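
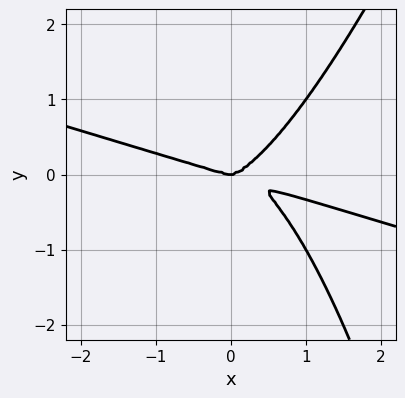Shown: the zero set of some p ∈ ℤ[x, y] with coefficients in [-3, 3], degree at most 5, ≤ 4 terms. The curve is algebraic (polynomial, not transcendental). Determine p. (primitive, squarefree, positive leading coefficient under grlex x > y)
1. Degree: the shape is more complex than any degree-3 curve, so deg p = 4.
2. From the axis intercepts and sections: one x-axis crossing is at x = 0; it meets the y-axis at y = 0 (among the integer gridlines).
3. Assembling these constraints gives the stated polynomial.

x^4 + 3*x^3*y - x^2*y^2 - 3*y^3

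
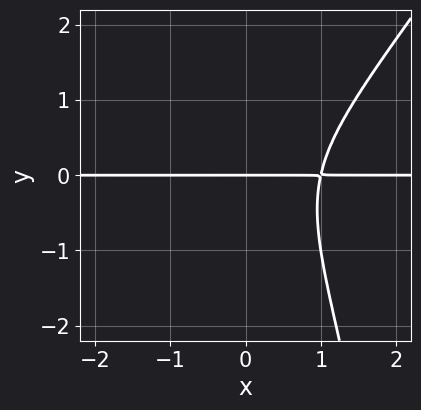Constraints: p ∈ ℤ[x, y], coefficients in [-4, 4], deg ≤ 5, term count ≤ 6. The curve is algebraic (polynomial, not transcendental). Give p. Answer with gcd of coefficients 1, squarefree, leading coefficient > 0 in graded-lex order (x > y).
3*x^3*y - 2*x^2*y^2 - 2*y^3 - 3*y

deg p = 4. A generic line meets the curve in up to 4 points.
From the visible intercepts: it meets the y-axis at y = 0 (among the integer gridlines); the visible x-axis segment lies entirely on the curve.
Matching integer coefficients to the picture gives p.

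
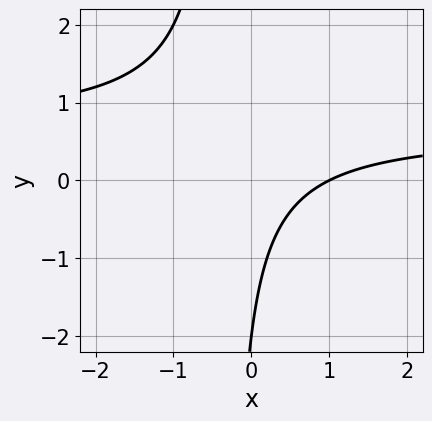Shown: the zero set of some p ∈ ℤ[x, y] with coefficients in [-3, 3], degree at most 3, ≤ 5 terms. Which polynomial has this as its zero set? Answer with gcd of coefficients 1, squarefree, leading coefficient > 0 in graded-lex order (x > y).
3*x*y - 2*x + y + 2

deg p = 2. A generic line meets the curve in up to 2 points.
Observable constraints: one y-axis crossing is at y = -2; one x-axis crossing is at x = 1.
The integer polynomial consistent with all of this is the stated p.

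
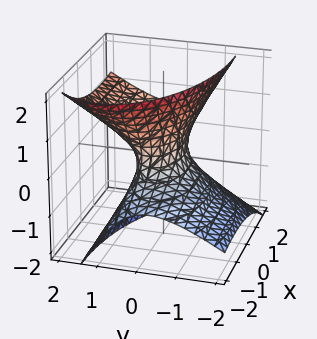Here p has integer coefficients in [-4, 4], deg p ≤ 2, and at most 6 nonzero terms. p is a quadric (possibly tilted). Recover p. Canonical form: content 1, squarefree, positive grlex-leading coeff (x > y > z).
First, degree: the shape is more complex than any degree-1 surface, so deg p = 2.
Next, from the visible intercepts: among the integer gridlines, it crosses the x-axis at x ∈ {-1, 1}; the surface avoids every integer z-axis point in the box.
Finally, solving for integer coefficients yields p as stated.

x^2 - 2*x*z + 3*y^2 - 3*y*z - 2*z^2 - 1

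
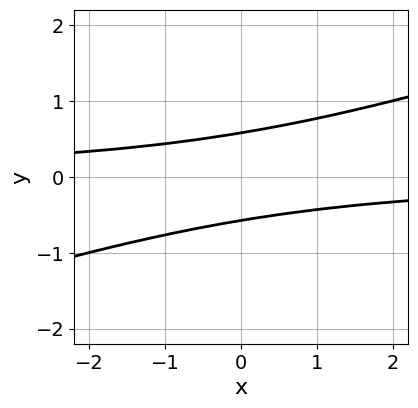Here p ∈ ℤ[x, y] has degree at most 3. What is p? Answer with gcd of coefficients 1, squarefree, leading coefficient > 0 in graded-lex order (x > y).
(a) The degree is 2 — a generic line meets the curve in up to 2 points.
(b) Against the integer gridlines: no x-intercept at any integer in the box.
(c) Assembling these constraints gives the stated polynomial.

x*y - 3*y^2 + 1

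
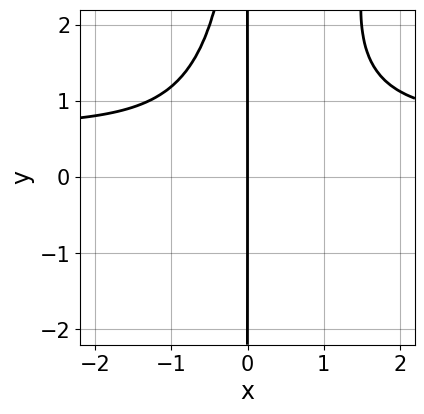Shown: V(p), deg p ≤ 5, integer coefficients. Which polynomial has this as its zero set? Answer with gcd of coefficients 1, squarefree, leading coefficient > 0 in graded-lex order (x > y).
3*x^3*y - x^2*y^2 - 2*x^3 - 3*x

First, the degree is 4 — no degree-3 curve has this shape.
Next, checking where it meets the axes: the visible y-axis segment lies entirely on the curve; it meets the x-axis at x = 0 (among the integer gridlines).
Finally, matching integer coefficients to the picture gives p.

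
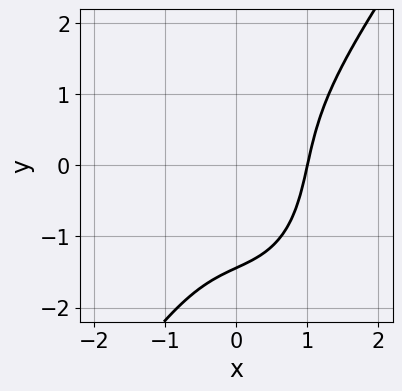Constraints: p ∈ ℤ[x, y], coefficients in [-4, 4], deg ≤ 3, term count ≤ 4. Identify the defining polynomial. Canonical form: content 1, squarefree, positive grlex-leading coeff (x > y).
The degree is 3 — the shape is more complex than any degree-2 curve.
From the axis intercepts and sections: it crosses the x-axis at the gridline x = 1.
Assembling these constraints gives the stated polynomial.

3*x^3 - y^3 - 2*x*y - 3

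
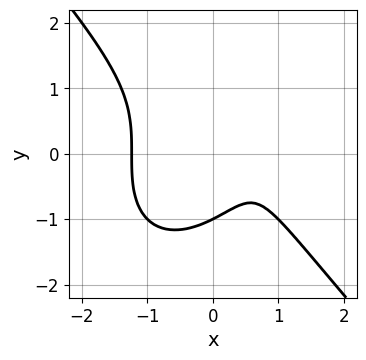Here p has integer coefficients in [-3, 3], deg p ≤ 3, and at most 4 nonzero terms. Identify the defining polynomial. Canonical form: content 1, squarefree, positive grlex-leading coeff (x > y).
3*x^3 + 2*y^3 - 3*x + 2

(a) Degree: the shape is more complex than any degree-2 curve, so deg p = 3.
(b) Against the integer gridlines: one y-axis crossing is at y = -1.
(c) Putting this together gives p.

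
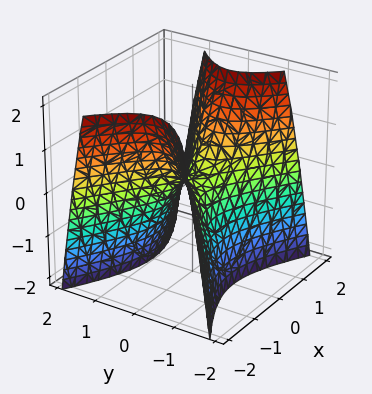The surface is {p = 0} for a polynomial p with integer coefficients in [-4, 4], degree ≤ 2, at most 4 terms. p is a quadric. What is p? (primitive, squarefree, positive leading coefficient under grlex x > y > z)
(a) The degree is 2 — a saddle surface; a quadric.
(b) Symmetries: the y ↦ −y reflection is a symmetry, so y appears only in even powers; it's symmetric under x → −x, forcing even powers of x.
(c) Observable constraints: one y-axis crossing is at y = 0; it meets the x-axis at x = 0 (among the integer gridlines).
(d) Putting this together gives p.

x^2 - 2*y^2 - z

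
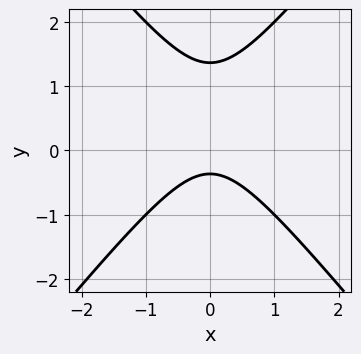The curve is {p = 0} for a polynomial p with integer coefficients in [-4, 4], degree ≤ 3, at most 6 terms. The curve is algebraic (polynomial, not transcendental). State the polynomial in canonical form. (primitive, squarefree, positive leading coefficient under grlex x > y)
3*x^2 - 2*y^2 + 2*y + 1

First, the degree is 2 — the shape is more complex than any degree-1 curve.
Then, symmetries: mirror symmetry x ↦ −x ⇒ only even powers of x.
Next, reading off the gridlines: it misses every integer gridline on the x-axis.
Finally, assembling these constraints gives the stated polynomial.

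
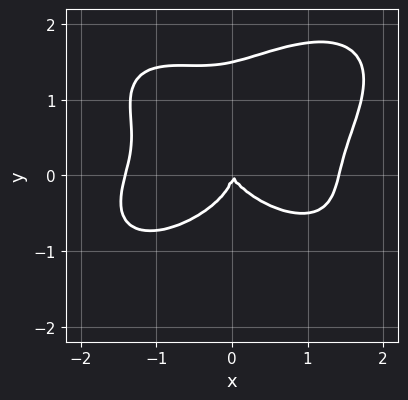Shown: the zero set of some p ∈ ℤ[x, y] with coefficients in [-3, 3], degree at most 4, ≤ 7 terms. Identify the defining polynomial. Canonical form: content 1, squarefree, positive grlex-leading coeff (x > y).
x^4 + 2*y^4 - 3*y^3 - 2*x^2 - x*y

deg p = 4. The shape is more complex than any degree-3 curve.
Against the integer gridlines: it crosses the y-axis at the gridline y = 0; it meets the x-axis at x = 0 (among the integer gridlines).
Solving for integer coefficients yields p as stated.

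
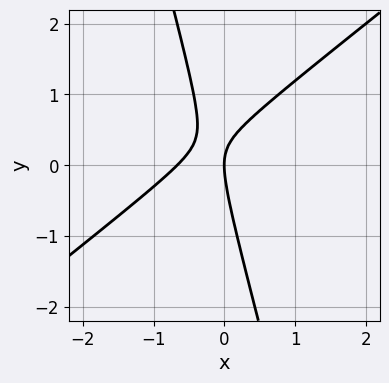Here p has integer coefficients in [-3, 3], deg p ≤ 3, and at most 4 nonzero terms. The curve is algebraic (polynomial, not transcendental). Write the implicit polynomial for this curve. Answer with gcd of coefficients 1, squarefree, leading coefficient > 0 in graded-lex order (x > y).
3*x^2 - 3*x*y - y^2 + 2*x

First, degree: no degree-1 curve has this shape, so deg p = 2.
Then, from the visible intercepts: it meets the x-axis at x = 0 (among the integer gridlines); it meets the y-axis at y = 0 (among the integer gridlines).
Finally, matching integer coefficients to the picture gives p.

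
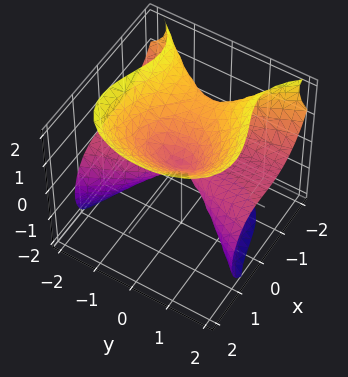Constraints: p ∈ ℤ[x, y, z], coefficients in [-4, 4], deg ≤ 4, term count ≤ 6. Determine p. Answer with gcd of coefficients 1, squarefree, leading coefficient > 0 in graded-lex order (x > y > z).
The degree is 3 — a generic line meets the surface in up to 3 points.
Observable constraints: every point of the y-axis in the box is on the surface; one z-axis crossing is at z = 0; the x-axis gridline crossings are at x ∈ {-1, 0}.
These observations pin down the coefficients.

3*x^3 + 3*y^2*z - 2*z^3 + 3*x^2 - 3*x*z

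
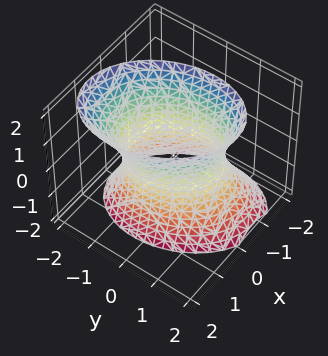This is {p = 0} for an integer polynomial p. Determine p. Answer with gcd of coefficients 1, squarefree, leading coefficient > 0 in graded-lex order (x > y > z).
(a) Degree: a generic line meets the surface in up to 2 points, so deg p = 2.
(b) From the visible intercepts: among the integer gridlines, it crosses the x-axis at x ∈ {-1, 1}; the surface avoids every integer z-axis point in the box.
(c) Together with the visible shape, these determine p as stated.

3*x^2 + x*y - x*z + 2*y^2 - z^2 - 3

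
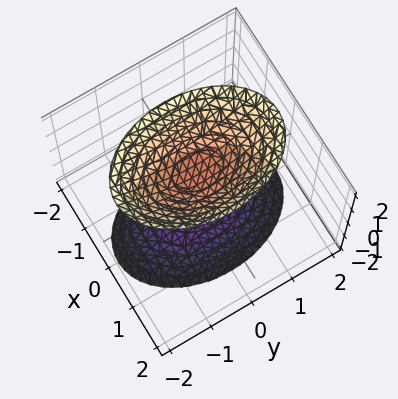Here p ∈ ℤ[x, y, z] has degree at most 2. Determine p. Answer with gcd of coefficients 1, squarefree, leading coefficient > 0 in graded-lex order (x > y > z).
(a) There are 2 components. Treating them together as one polynomial.
(b) deg p = 2. Two separate bowl-shaped sheets opening away from each other; a quadric.
(c) Symmetries: mirror symmetry z ↦ −z ⇒ only even powers of z; mirror symmetry x ↦ −x ⇒ only even powers of x; mirror symmetry y ↦ −y ⇒ only even powers of y.
(d) From the axis intercepts and sections: it misses every integer gridline on the y-axis; the z-axis gridline crossings are at z ∈ {-1, 1}.
(e) Assembling these constraints gives the stated polynomial.

2*x^2 + y^2 - z^2 + 1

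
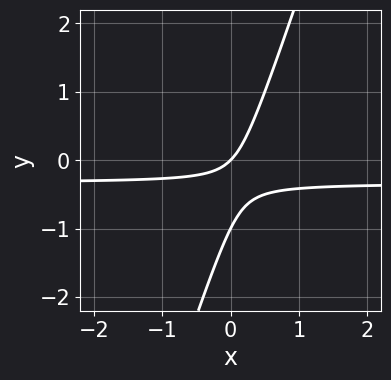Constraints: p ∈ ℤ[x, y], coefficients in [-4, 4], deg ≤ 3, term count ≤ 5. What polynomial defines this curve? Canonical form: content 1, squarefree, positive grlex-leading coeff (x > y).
First, deg p = 2. A generic line meets the curve in up to 2 points.
Next, from the axis intercepts and sections: the y-axis gridline crossings are at y ∈ {-1, 0}; one x-axis crossing is at x = 0.
Finally, the integer polynomial consistent with all of this is the stated p.

3*x*y - y^2 + x - y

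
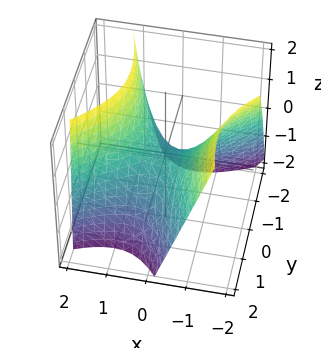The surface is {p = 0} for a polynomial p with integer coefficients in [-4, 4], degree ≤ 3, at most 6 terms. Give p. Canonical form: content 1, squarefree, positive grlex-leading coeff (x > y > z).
First, deg p = 2.
Next, checking where it meets the axes: it crosses the y-axis at the gridline y = 0; one z-axis crossing is at z = 0; one x-axis crossing is at x = 0.
Finally, fitting integer coefficients to these (and the overall shape) gives p.

3*x^2 - 3*x*y + x*z - 2*y^2 - 3*z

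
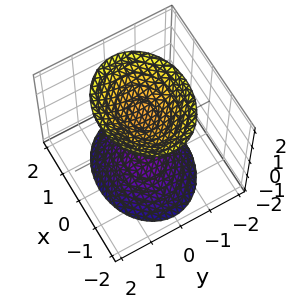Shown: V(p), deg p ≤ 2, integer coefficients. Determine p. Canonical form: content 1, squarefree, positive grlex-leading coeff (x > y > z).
2*x^2 + 3*y^2 - 2*z^2 + 3

1. There are 2 components. Treating them together as one polynomial.
2. deg p = 2. Two sheets facing apart; a quadric.
3. Symmetries: it's symmetric under z → −z, forcing even powers of z; it's symmetric under y → −y, forcing even powers of y; mirror symmetry x ↦ −x ⇒ only even powers of x.
4. Against the integer gridlines: it misses every integer gridline on the x-axis; it misses every integer gridline on the y-axis.
5. Assembling these constraints gives the stated polynomial.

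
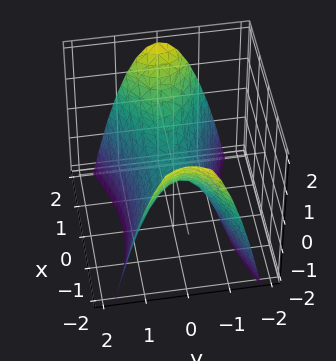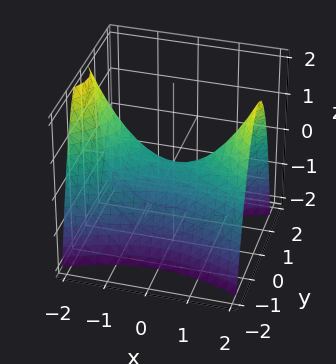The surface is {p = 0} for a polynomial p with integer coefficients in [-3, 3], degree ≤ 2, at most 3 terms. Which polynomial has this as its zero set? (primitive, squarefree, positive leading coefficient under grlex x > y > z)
1. The degree is 2 — a hyperbolic paraboloid; a quadric.
2. Symmetries: mirror symmetry y ↦ −y ⇒ only even powers of y; mirror symmetry x ↦ −x ⇒ only even powers of x.
3. Checking where it meets the axes: it meets the z-axis at z = 0 (among the integer gridlines); it crosses the y-axis at the gridline y = 0; it crosses the x-axis at the gridline x = 0.
4. Together with the visible shape, these determine p as stated.

x^2 - 3*y^2 - 2*z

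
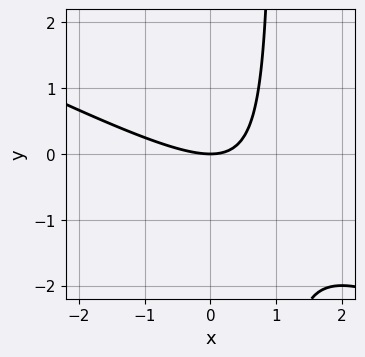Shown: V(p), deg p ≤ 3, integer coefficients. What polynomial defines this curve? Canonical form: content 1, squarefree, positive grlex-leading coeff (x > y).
x^2 + 2*x*y - 2*y

First, degree: a generic line meets the curve in up to 2 points, so deg p = 2.
Next, from the visible intercepts: it crosses the y-axis at the gridline y = 0; it crosses the x-axis at the gridline x = 0.
Finally, fitting integer coefficients to these (and the overall shape) gives p.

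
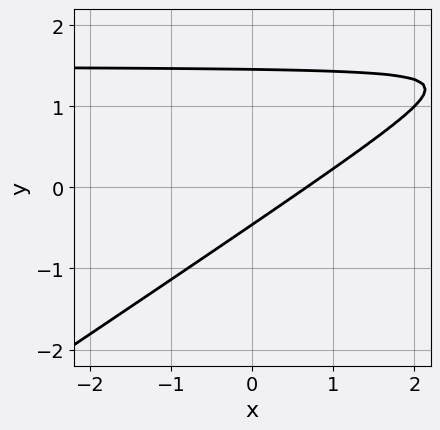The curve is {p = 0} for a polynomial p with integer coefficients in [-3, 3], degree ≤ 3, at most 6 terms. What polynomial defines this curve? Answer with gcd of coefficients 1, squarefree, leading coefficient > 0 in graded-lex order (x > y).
2*x*y - 3*y^2 - 3*x + 3*y + 2

The degree is 2 — a generic line meets the curve in up to 2 points.
Putting this together gives p.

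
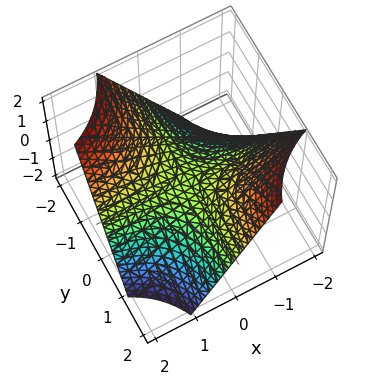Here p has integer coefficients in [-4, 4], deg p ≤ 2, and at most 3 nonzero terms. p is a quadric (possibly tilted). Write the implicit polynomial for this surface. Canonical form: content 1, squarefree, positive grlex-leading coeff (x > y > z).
1. deg p = 2. A generic line meets the surface in up to 2 points.
2. From the visible intercepts: the visible y-axis segment lies entirely on the surface; the visible x-axis segment lies entirely on the surface; it meets the z-axis at z = 0 (among the integer gridlines).
3. These observations pin down the coefficients.

x*y + z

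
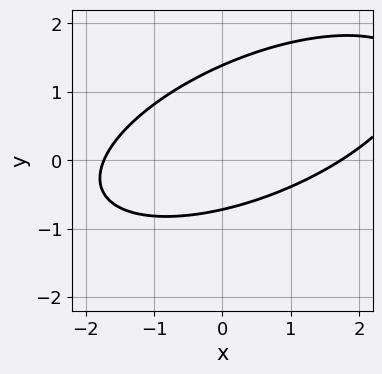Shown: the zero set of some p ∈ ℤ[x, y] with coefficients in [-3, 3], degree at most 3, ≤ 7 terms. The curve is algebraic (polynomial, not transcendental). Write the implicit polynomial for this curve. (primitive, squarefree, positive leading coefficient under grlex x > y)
(a) Degree: the shape is more complex than any degree-1 curve, so deg p = 2.
(b) Putting this together gives p.

x^2 - 2*x*y + 3*y^2 - 2*y - 3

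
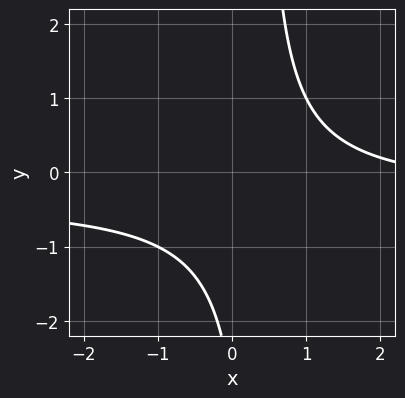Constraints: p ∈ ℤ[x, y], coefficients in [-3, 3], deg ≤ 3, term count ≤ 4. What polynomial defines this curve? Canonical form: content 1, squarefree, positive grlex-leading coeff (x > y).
3*x*y + x - y - 3

deg p = 2. The shape is more complex than any degree-1 curve.
From the axis intercepts and sections: it misses every integer gridline on the y-axis; no x-intercept at any integer in the box.
Assembling these constraints gives the stated polynomial.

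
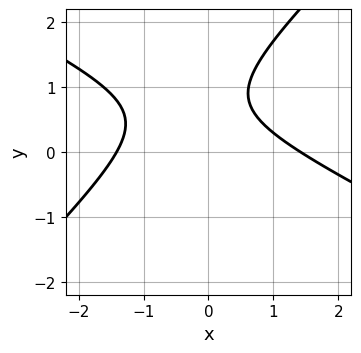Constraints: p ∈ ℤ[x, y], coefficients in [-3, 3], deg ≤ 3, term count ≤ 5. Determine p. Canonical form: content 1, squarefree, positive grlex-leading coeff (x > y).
First, the degree is 2 — no degree-1 curve has this shape.
Then, reading off the gridlines: no y-intercept at any integer in the box.
Finally, together with the visible shape, these determine p as stated.

x^2 + x*y - 2*y^2 + 3*y - 2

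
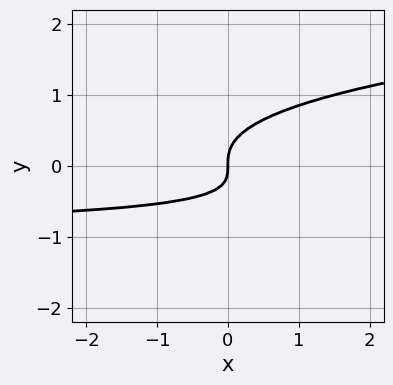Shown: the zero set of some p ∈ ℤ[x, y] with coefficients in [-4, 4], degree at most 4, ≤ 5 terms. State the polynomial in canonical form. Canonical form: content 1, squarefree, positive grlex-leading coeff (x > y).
3*y^3 - x*y - x

Degree: no degree-2 curve has this shape, so deg p = 3.
Checking where it meets the axes: it meets the x-axis at x = 0 (among the integer gridlines); one y-axis crossing is at y = 0.
Solving for integer coefficients yields p as stated.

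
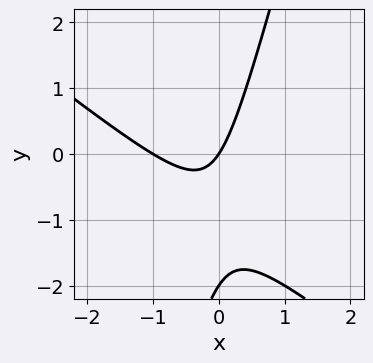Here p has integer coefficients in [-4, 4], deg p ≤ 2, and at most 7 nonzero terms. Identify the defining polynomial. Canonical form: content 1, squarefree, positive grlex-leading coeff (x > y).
deg p = 2. No degree-1 curve has this shape.
From the visible intercepts: the x-axis gridline crossings are at x ∈ {-1, 0}; among the integer gridlines, it crosses the y-axis at y ∈ {-2, 0}.
Solving for integer coefficients yields p as stated.

3*x^2 + 3*x*y - y^2 + 3*x - 2*y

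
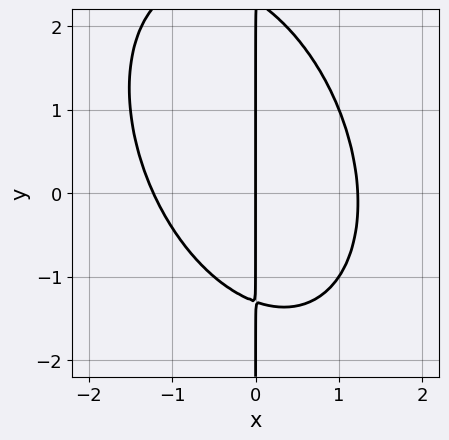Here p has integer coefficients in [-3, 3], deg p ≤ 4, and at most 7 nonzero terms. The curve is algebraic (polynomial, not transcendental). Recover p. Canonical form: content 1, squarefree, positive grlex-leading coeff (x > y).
2*x^3 + x^2*y + x*y^2 - x*y - 3*x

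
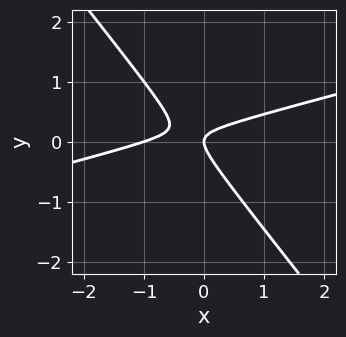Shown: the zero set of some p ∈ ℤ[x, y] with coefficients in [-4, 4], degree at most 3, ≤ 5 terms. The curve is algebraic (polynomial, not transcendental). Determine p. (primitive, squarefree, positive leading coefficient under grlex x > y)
x^2 - 3*x*y - 3*y^2 + x

1. Degree: no degree-1 curve has this shape, so deg p = 2.
2. From the visible intercepts: one y-axis crossing is at y = 0; the x-axis gridline crossings are at x ∈ {-1, 0}.
3. Fitting integer coefficients to these (and the overall shape) gives p.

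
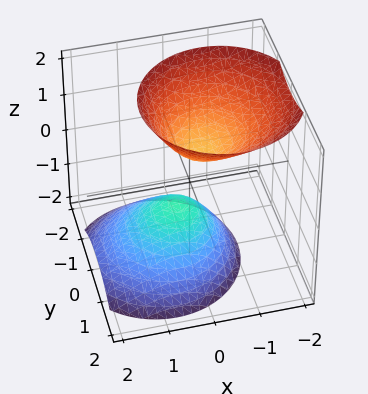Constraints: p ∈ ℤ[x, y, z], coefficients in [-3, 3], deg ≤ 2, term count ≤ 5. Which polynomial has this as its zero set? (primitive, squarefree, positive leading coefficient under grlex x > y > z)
3*x^2 + 2*x*z + 3*y^2 - 2*z^2 + 1

First, the picture has 2 separate pieces.
Next, degree: a generic line meets the surface in up to 2 points, so deg p = 2.
Then, from the visible intercepts: it misses every integer gridline on the x-axis; the surface avoids every integer y-axis point in the box.
Finally, these observations pin down the coefficients.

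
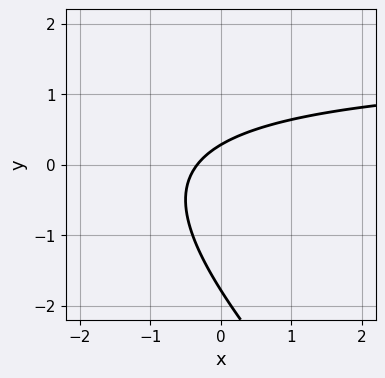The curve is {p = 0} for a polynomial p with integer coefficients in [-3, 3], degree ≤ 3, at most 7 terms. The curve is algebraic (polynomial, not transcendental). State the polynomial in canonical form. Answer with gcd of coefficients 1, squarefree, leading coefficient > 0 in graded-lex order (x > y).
2*x*y + 2*y^2 - 3*x + 3*y - 1

Degree: the shape is more complex than any degree-1 curve, so deg p = 2.
Putting this together gives p.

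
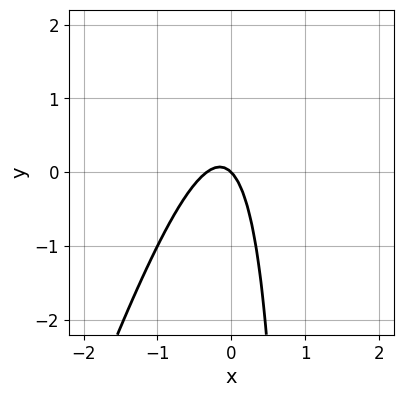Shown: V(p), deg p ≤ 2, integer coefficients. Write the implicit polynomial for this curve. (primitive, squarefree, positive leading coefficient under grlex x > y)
3*x^2 - x*y + x + y

(a) deg p = 2. No degree-1 curve has this shape.
(b) Observable constraints: it meets the y-axis at y = 0 (among the integer gridlines); it meets the x-axis at x = 0 (among the integer gridlines).
(c) Fitting integer coefficients to these (and the overall shape) gives p.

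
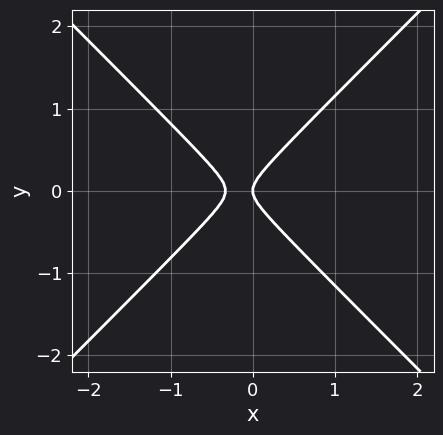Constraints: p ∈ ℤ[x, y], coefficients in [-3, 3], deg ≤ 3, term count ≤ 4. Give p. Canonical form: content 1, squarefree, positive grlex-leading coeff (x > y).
3*x^2 - 3*y^2 + x

(a) The degree is 2 — the shape is more complex than any degree-1 curve.
(b) Symmetries: the y ↦ −y reflection is a symmetry, so y appears only in even powers.
(c) Against the integer gridlines: it meets the y-axis at y = 0 (among the integer gridlines); it crosses the x-axis at the gridline x = 0.
(d) Putting this together gives p.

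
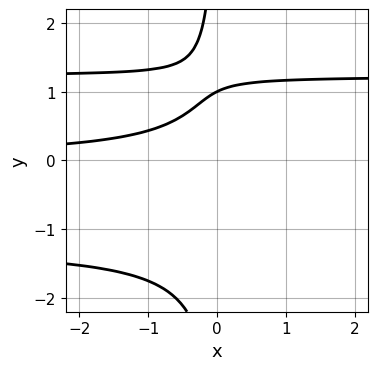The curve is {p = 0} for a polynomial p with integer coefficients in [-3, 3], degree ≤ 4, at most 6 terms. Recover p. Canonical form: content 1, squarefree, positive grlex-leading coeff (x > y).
2*x*y^3 - 3*x*y + 2*y - 2

First, deg p = 4. No degree-3 curve has this shape.
Next, observable constraints: it crosses the y-axis at the gridline y = 1; no x-intercept at any integer in the box.
Finally, the integer polynomial consistent with all of this is the stated p.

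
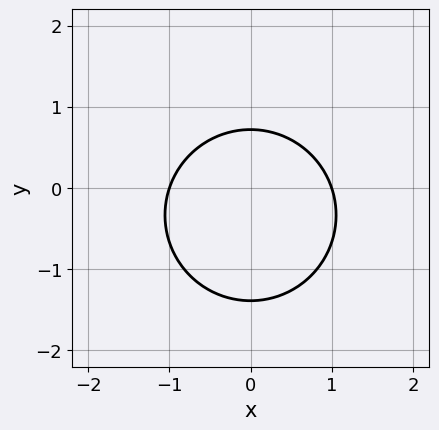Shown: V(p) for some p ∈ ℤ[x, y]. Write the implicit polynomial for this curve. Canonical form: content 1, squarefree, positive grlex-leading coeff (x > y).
deg p = 2. The shape is more complex than any degree-1 curve.
Symmetries: the x ↦ −x reflection is a symmetry, so x appears only in even powers.
Reading off the gridlines: among the integer gridlines, it crosses the x-axis at x ∈ {-1, 1}.
Together with the visible shape, these determine p as stated.

3*x^2 + 3*y^2 + 2*y - 3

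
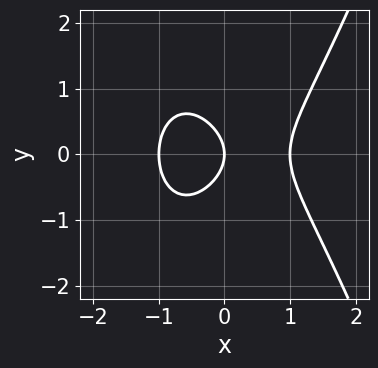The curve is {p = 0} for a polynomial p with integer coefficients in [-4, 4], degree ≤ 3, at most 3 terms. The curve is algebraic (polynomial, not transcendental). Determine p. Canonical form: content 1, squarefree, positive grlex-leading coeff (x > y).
1. deg p = 3.
2. Symmetries: it's symmetric under y → −y, forcing even powers of y.
3. From the axis intercepts and sections: the x-axis gridline crossings are at x ∈ {-1, 0, 1}; it crosses the y-axis at the gridline y = 0.
4. Solving for integer coefficients yields p as stated.

x^3 - y^2 - x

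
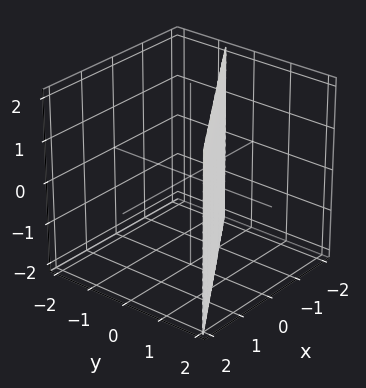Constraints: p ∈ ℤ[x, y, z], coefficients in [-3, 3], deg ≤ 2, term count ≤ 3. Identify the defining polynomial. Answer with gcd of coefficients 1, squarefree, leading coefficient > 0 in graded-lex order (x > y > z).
2*x - 3*y + 2

(a) Degree: every cross-section is a straight line — this is a plane, so deg p = 1.
(b) From the visible intercepts: no z-intercept at any integer in the box; one x-axis crossing is at x = -1.
(c) Assembling these constraints gives the stated polynomial.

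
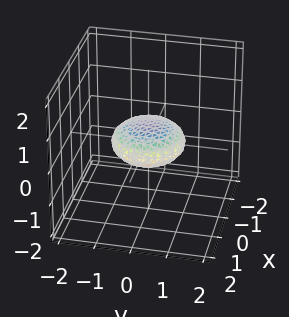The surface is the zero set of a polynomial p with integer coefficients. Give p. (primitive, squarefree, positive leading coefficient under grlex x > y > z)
The degree is 2 — the shape is more complex than any degree-1 surface.
By symmetry, every cross-section ⟂ z is a circle, so x, y appear only via x² + y².
Checking where it meets the axes: the y-axis gridline crossings are at y ∈ {-1, 1}; the x-axis gridline crossings are at x ∈ {-1, 1}; a circular section at z = 0 has radius exactly 1.
Assembling these constraints gives the stated polynomial.

x^2 + y^2 + 3*z^2 - 1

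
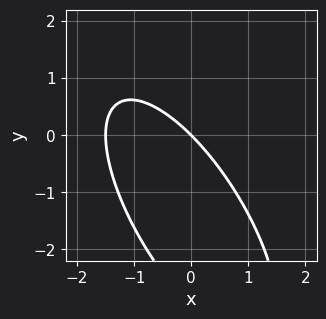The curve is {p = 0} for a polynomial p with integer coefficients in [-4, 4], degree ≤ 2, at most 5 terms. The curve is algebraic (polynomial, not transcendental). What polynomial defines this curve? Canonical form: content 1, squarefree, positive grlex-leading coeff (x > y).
2*x^2 + 2*x*y + y^2 + 3*x + 3*y

(a) Degree: a generic line meets the curve in up to 2 points, so deg p = 2.
(b) Against the integer gridlines: it meets the x-axis at x = 0 (among the integer gridlines); it crosses the y-axis at the gridline y = 0.
(c) Solving for integer coefficients yields p as stated.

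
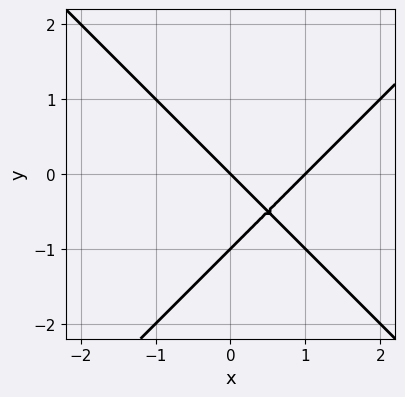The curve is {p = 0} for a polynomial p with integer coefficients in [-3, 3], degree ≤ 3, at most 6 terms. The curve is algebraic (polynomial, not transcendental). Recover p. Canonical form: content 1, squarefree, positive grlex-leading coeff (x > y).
First, degree: the shape is more complex than any degree-1 curve, so deg p = 2.
Then, observable constraints: the y-axis gridline crossings are at y ∈ {-1, 0}; the x-axis gridline crossings are at x ∈ {0, 1}.
Finally, the integer polynomial consistent with all of this is the stated p.

x^2 - y^2 - x - y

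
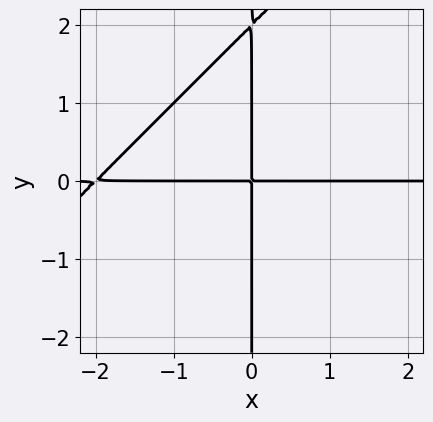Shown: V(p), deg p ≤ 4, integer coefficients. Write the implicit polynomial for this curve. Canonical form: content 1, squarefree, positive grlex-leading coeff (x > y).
x^2*y - x*y^2 + 2*x*y

The degree is 3 — the shape is more complex than any degree-2 curve.
From the visible intercepts: every point of the y-axis in the box is on the curve; the visible x-axis segment lies entirely on the curve.
These observations pin down the coefficients.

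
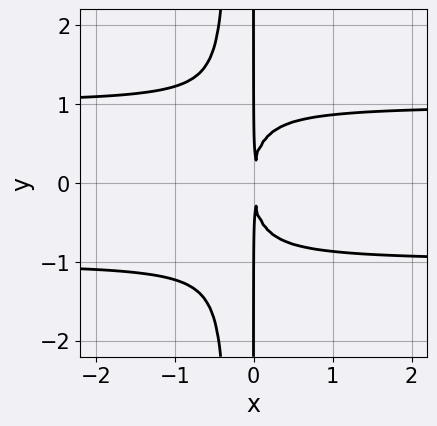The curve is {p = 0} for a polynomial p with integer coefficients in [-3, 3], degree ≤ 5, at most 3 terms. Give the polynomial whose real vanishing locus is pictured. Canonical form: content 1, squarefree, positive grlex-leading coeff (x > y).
The degree is 4 — no degree-3 curve has this shape.
Symmetries: mirror symmetry y ↦ −y ⇒ only even powers of y.
From the axis intercepts and sections: every point of the y-axis in the box is on the curve.
These observations pin down the coefficients.

3*x^2*y^2 + x*y^2 - 3*x^2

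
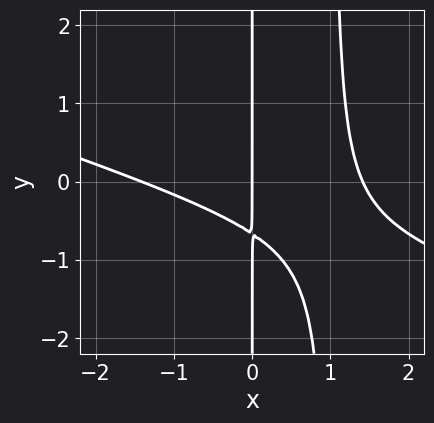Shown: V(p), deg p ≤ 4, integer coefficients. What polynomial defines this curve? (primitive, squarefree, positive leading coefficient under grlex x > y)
x^3 + 3*x^2*y - 3*x*y - 2*x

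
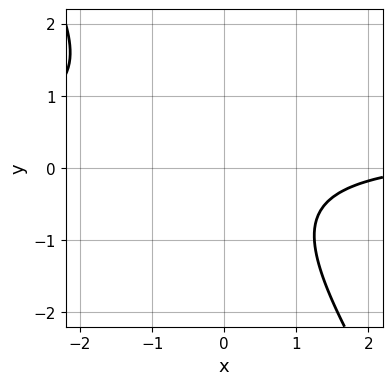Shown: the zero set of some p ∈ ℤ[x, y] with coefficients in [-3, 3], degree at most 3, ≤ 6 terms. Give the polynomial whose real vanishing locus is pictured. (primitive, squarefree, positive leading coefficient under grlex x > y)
(a) deg p = 2.
(b) From the axis intercepts and sections: it misses every integer gridline on the y-axis; it misses every integer gridline on the x-axis.
(c) These observations pin down the coefficients.

3*x*y + 2*y^2 - x + 3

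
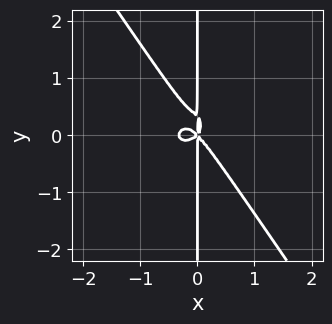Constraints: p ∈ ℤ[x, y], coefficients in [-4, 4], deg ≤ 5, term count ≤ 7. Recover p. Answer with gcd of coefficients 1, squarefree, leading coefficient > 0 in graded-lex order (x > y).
(a) The degree is 4 — the shape is more complex than any degree-3 curve.
(b) From the axis intercepts and sections: it meets the x-axis at x = 0 (among the integer gridlines); every point of the y-axis in the box is on the curve.
(c) The integer polynomial consistent with all of this is the stated p.

3*x^4 + 3*x^2*y^2 + 3*x*y^3 + x^3 - x*y^2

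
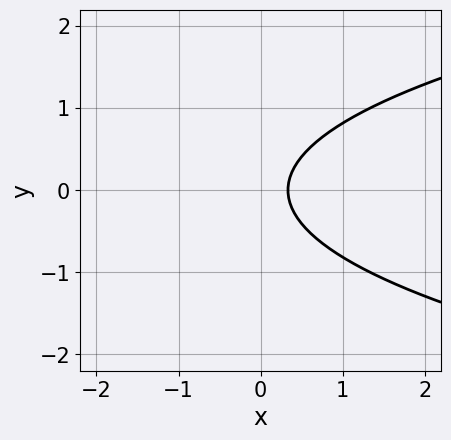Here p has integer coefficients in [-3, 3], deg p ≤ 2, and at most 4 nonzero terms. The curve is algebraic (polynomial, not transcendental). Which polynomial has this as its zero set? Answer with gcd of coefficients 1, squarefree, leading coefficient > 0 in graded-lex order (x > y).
3*y^2 - 3*x + 1

First, the degree is 2 — a generic line meets the curve in up to 2 points.
Next, symmetries: the y ↦ −y reflection is a symmetry, so y appears only in even powers.
Then, reading off the gridlines: it misses every integer gridline on the y-axis.
Finally, assembling these constraints gives the stated polynomial.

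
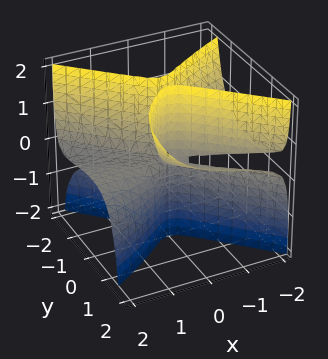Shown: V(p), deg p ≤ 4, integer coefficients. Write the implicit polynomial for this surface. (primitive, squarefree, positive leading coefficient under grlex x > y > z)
2*x^2*z + x*y^2 + y^3 - 2*y^2*z - y*z

(a) The picture has 2 separate pieces.
(b) Degree: no degree-2 surface has this shape, so deg p = 3.
(c) Checking where it meets the axes: one y-axis crossing is at y = 0; every point of the z-axis in the box is on the surface.
(d) Together with the visible shape, these determine p as stated.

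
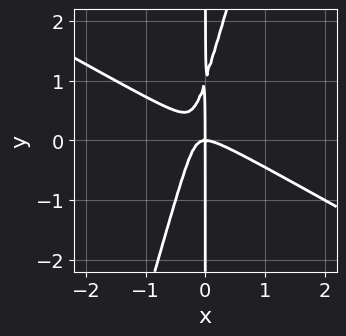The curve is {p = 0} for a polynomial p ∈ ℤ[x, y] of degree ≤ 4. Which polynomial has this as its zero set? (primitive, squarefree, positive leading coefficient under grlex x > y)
2*x^3 + 3*x^2*y - x*y^2 + x*y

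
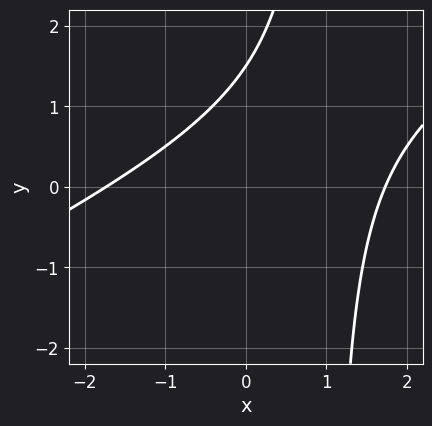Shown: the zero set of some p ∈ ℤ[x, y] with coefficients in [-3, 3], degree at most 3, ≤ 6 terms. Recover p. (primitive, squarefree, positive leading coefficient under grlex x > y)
1. Degree: the shape is more complex than any degree-1 curve, so deg p = 2.
2. Matching integer coefficients to the picture gives p.

x^2 - 2*x*y + 2*y - 3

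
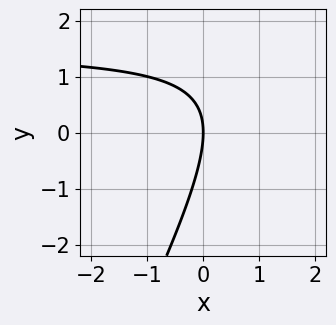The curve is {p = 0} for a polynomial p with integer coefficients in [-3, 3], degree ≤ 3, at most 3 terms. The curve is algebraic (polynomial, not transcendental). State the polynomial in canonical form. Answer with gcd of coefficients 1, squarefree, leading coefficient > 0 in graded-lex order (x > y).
(a) Degree: no degree-1 curve has this shape, so deg p = 2.
(b) Against the integer gridlines: one y-axis crossing is at y = 0; it meets the x-axis at x = 0 (among the integer gridlines).
(c) Matching integer coefficients to the picture gives p.

2*x*y - y^2 - 3*x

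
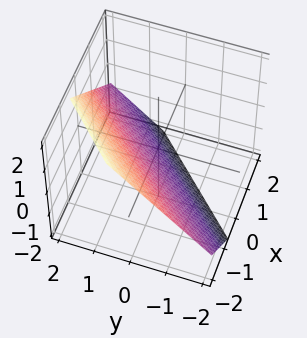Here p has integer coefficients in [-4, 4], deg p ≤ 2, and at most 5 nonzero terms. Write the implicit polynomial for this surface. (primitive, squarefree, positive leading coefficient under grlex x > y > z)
3*x - 3*y + 3*z + 2

Degree: the surface is flat (a plane), so deg p = 1.
Matching integer coefficients to the picture gives p.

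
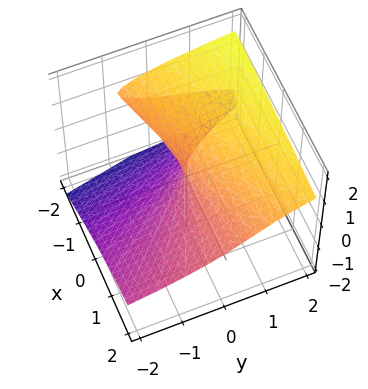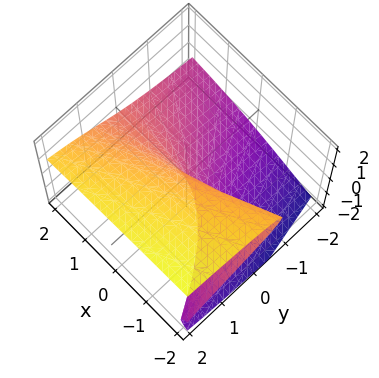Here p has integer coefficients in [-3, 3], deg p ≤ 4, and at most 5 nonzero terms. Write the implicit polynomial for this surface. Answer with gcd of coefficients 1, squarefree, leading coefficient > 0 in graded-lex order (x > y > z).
Degree: a generic line meets the surface in up to 3 points, so deg p = 3.
From the axis intercepts and sections: it meets the z-axis at z = 0 (among the integer gridlines); it meets the y-axis at y = 0 (among the integer gridlines).
Fitting integer coefficients to these (and the overall shape) gives p. Check: (1, 0, 0) on the x-axis lies on the surface, and p(1, 0, 0) = 0. ✓

x*z^2 - 2*z^3 - 2*x*z + 2*y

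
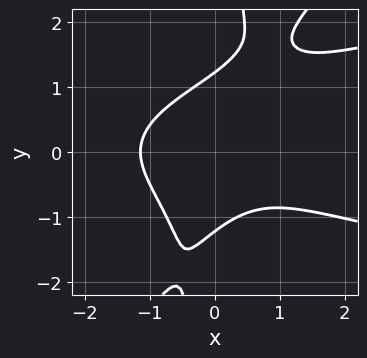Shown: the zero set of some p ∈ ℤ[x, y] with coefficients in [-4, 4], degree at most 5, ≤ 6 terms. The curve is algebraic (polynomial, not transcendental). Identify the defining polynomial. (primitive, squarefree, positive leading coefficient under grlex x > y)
3*x^2*y^2 - 2*x*y^3 - 2*x^3 + 2*y^2 - 3

1. deg p = 4. The shape is more complex than any degree-3 curve.
2. Matching integer coefficients to the picture gives p.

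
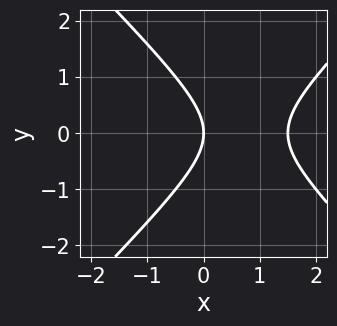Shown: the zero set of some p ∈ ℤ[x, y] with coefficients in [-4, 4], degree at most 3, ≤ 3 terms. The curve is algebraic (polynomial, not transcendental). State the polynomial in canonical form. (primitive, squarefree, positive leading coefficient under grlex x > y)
2*x^2 - 2*y^2 - 3*x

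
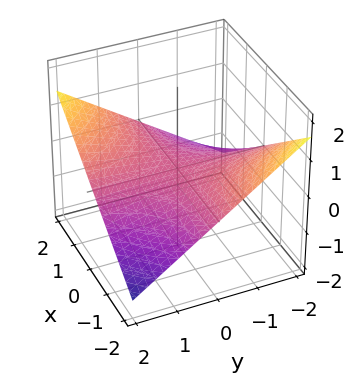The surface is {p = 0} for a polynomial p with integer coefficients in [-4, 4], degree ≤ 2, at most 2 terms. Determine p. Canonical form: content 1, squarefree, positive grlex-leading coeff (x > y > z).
(a) The degree is 2 — a hyperbolic paraboloid; a quadric.
(b) Against the integer gridlines: every point of the y-axis in the box is on the surface; it meets the z-axis at z = 0 (among the integer gridlines); every point of the x-axis in the box is on the surface.
(c) Together with the visible shape, these determine p as stated.

x*y - 3*z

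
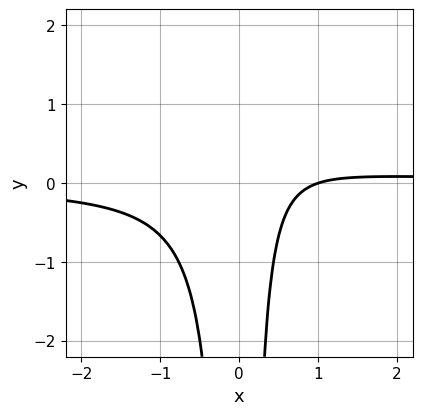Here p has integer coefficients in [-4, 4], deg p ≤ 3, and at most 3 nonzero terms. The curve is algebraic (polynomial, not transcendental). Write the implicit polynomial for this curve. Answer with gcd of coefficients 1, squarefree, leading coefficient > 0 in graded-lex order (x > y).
deg p = 3. No degree-2 curve has this shape.
Observable constraints: it meets the x-axis at x = 1 (among the integer gridlines); the curve avoids every integer y-axis point in the box.
Fitting integer coefficients to these (and the overall shape) gives p.

3*x^2*y - x + 1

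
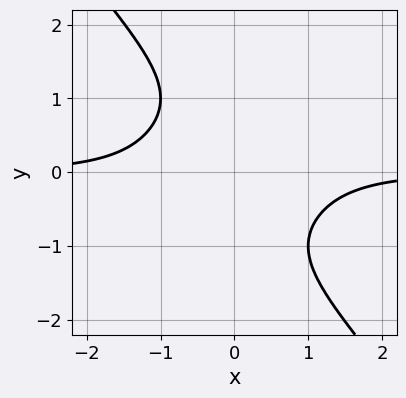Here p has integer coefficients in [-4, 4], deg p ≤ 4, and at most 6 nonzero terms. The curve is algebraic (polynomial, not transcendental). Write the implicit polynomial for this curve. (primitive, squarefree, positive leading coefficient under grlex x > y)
2*x^3*y + y^4 + 2*x*y + 3

First, the degree is 4 — a generic line meets the curve in up to 4 points.
Then, from the visible intercepts: it misses every integer gridline on the x-axis; the curve avoids every integer y-axis point in the box.
Finally, these observations pin down the coefficients.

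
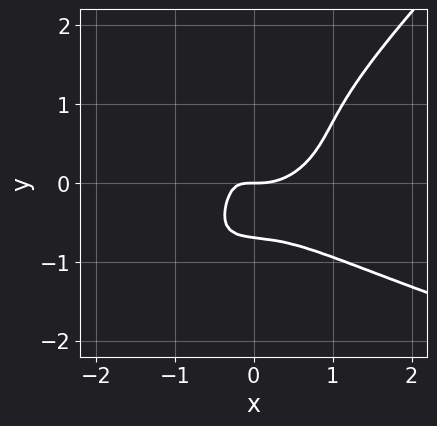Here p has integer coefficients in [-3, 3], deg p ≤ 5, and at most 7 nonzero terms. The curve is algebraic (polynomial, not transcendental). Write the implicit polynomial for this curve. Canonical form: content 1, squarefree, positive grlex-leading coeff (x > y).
3*x*y^3 - 3*y^4 + 2*x^3 - 2*x*y - y

1. deg p = 4. The shape is more complex than any degree-3 curve.
2. Checking where it meets the axes: it meets the x-axis at x = 0 (among the integer gridlines); it meets the y-axis at y = 0 (among the integer gridlines).
3. Matching integer coefficients to the picture gives p.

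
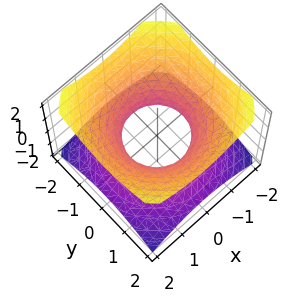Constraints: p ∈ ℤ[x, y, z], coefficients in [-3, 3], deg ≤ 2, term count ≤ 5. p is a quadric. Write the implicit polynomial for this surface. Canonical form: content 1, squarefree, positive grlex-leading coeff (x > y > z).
2*x^2 + 2*y^2 - 3*z^2 - 2

1. deg p = 2. An hourglass — one-sheet hyperboloid; a quadric.
2. Symmetries: rotational symmetry about the z-axis ⇒ p depends on x, y only through x² + y²; the z ↦ −z reflection is a symmetry, so z appears only in even powers.
3. Against the integer gridlines: among the integer gridlines, it crosses the y-axis at y ∈ {-1, 1}; the surface avoids every integer z-axis point in the box.
4. These observations pin down the coefficients. Check: (-1, 0, 0) on the x-axis lies on the surface, and p(-1, 0, 0) = 0. ✓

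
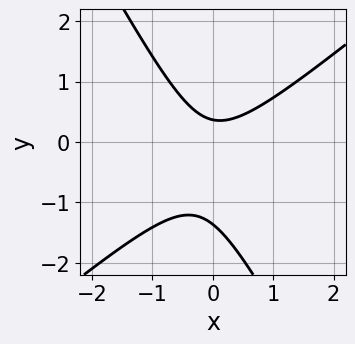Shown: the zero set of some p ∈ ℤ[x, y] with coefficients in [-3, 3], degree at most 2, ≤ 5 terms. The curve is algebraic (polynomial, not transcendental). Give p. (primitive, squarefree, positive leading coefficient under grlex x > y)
3*x^2 - 2*x*y - 2*y^2 - 2*y + 1

(a) The degree is 2 — a generic line meets the curve in up to 2 points.
(b) Against the integer gridlines: it misses every integer gridline on the x-axis.
(c) Together with the visible shape, these determine p as stated.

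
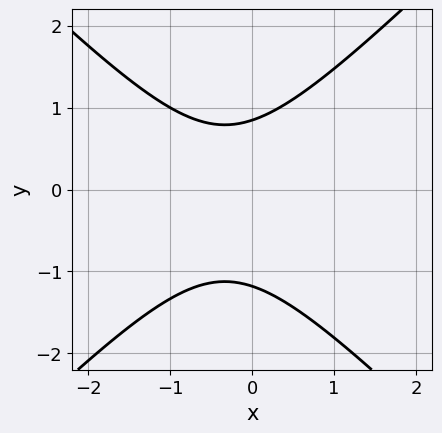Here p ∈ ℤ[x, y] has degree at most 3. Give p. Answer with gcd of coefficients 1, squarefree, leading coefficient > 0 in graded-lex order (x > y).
3*x^2 - 3*y^2 + 2*x - y + 3

(a) deg p = 2. The shape is more complex than any degree-1 curve.
(b) Against the integer gridlines: it misses every integer gridline on the x-axis.
(c) Matching integer coefficients to the picture gives p.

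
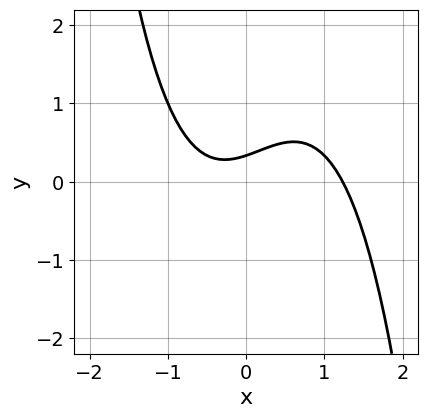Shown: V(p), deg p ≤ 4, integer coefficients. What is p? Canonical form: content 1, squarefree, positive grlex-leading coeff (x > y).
The degree is 3 — the shape is more complex than any degree-2 curve.
Putting this together gives p.

2*x^3 - x^2 - x + 3*y - 1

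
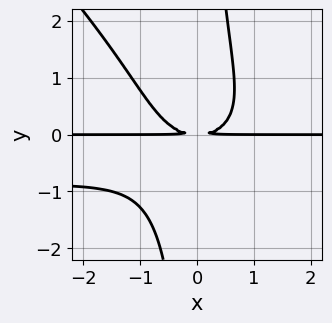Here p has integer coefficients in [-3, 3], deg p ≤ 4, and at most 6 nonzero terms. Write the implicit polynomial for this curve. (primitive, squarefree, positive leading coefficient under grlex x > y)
2*x^2*y^2 + 2*x*y^3 + 2*x^2*y - 3*y^2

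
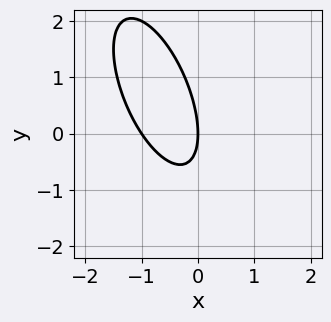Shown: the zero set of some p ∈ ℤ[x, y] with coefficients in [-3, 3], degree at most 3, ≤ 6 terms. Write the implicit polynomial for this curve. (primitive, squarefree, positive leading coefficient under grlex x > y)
(a) Degree: a generic line meets the curve in up to 2 points, so deg p = 2.
(b) From the axis intercepts and sections: one y-axis crossing is at y = 0; among the integer gridlines, it crosses the x-axis at x ∈ {-1, 0}.
(c) Assembling these constraints gives the stated polynomial.

3*x^2 + 2*x*y + y^2 + 3*x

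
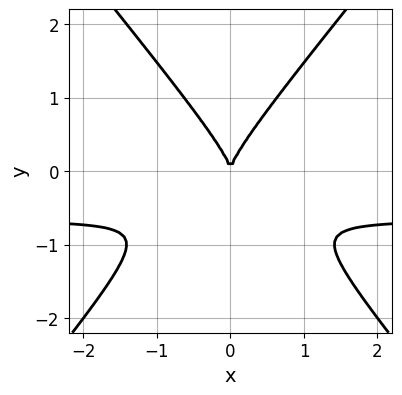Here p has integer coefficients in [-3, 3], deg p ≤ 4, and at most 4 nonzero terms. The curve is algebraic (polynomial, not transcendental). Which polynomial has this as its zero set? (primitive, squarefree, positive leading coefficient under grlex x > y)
First, degree: the shape is more complex than any degree-2 curve, so deg p = 3.
Then, symmetries: mirror symmetry x ↦ −x ⇒ only even powers of x.
Then, from the visible intercepts: it crosses the y-axis at the gridline y = 0; it crosses the x-axis at the gridline x = 0.
Finally, assembling these constraints gives the stated polynomial.

3*x^2*y - 2*y^3 + 2*x^2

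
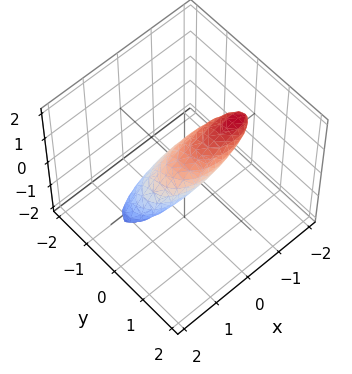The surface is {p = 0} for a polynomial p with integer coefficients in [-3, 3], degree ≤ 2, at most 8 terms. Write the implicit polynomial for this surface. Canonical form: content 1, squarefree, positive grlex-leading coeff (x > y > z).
First, the degree is 2 — a generic line meets the surface in up to 2 points.
Next, reading off the gridlines: among the integer gridlines, it crosses the x-axis at x ∈ {-1, 1}.
Finally, assembling these constraints gives the stated polynomial.

x^2 + 2*x*z + 3*y^2 - 2*y*z + 2*z^2 - 1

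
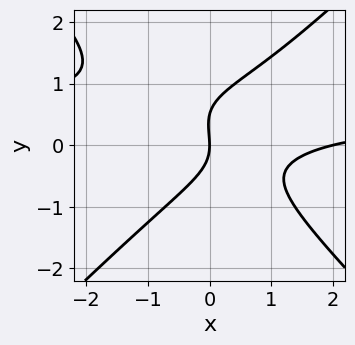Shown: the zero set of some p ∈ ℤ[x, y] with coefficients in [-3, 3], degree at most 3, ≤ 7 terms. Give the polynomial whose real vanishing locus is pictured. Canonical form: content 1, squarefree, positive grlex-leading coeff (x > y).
2*x^2*y - 2*y^3 - x^2 + y^2 + 2*x

First, deg p = 3.
Then, checking where it meets the axes: among the integer gridlines, it crosses the x-axis at x ∈ {0, 2}; it meets the y-axis at y = 0 (among the integer gridlines).
Finally, matching integer coefficients to the picture gives p.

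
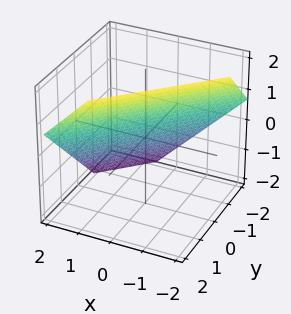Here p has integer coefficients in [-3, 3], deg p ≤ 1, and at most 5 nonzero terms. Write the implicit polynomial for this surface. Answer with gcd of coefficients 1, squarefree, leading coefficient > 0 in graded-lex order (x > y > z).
3*x - 3*y + 3*z - 2

deg p = 1. The surface is flat (a plane).
Solving for integer coefficients yields p as stated.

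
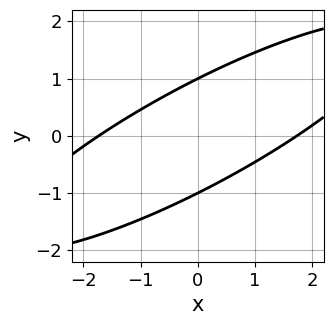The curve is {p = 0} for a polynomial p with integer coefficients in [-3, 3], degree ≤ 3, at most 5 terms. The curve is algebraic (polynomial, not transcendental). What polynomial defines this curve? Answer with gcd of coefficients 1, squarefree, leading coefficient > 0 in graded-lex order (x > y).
1. Degree: a generic line meets the curve in up to 2 points, so deg p = 2.
2. Checking where it meets the axes: the y-axis gridline crossings are at y ∈ {-1, 1}.
3. Putting this together gives p.

x^2 - 3*x*y + 3*y^2 - 3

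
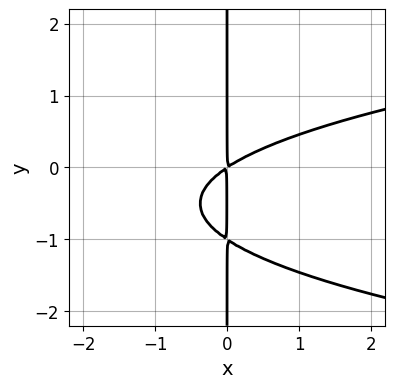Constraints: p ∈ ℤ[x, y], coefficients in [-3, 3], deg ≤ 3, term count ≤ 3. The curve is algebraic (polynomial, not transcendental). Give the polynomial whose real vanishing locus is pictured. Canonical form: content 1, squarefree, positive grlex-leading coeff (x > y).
3*x*y^2 - 2*x^2 + 3*x*y

First, deg p = 3.
Next, from the axis intercepts and sections: every point of the y-axis in the box is on the curve.
Finally, the integer polynomial consistent with all of this is the stated p.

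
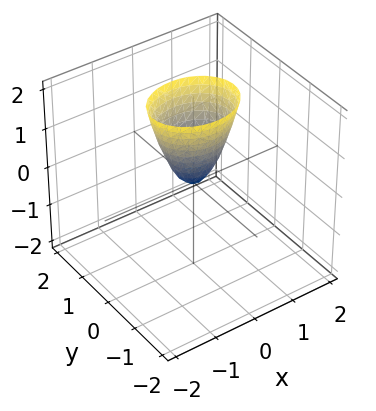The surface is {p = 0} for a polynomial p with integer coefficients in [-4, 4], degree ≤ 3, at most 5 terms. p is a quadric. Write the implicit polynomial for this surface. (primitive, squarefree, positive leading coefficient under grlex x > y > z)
2*x^2 + 3*y^2 - z

(a) Degree: a single bowl opening along one axis; a quadric, so deg p = 2.
(b) Symmetries: mirror symmetry y ↦ −y ⇒ only even powers of y; mirror symmetry x ↦ −x ⇒ only even powers of x.
(c) Reading off the gridlines: it crosses the z-axis at the gridline z = 0; it meets the x-axis at x = 0 (among the integer gridlines); it meets the y-axis at y = 0 (among the integer gridlines).
(d) Assembling these constraints gives the stated polynomial.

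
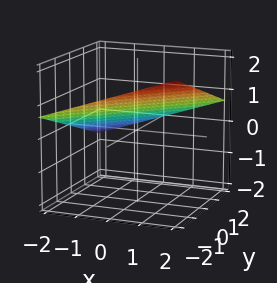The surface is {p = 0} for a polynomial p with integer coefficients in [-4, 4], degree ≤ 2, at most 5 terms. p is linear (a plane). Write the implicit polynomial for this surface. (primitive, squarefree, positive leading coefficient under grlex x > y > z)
x - y - 3*z + 2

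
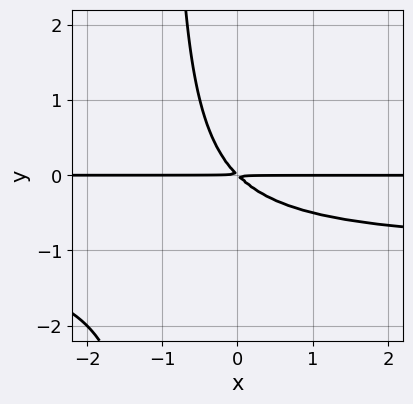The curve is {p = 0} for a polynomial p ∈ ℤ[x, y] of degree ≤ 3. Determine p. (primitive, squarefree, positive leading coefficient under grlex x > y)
x*y^2 + x*y + y^2

1. Degree: a generic line meets the curve in up to 3 points, so deg p = 3.
2. Checking where it meets the axes: every point of the x-axis in the box is on the curve.
3. Putting this together gives p.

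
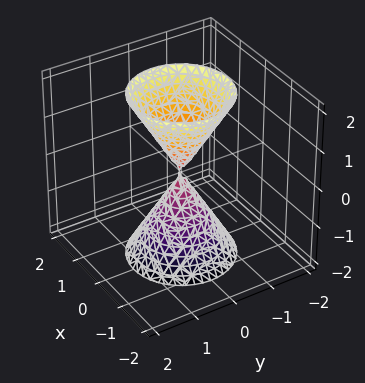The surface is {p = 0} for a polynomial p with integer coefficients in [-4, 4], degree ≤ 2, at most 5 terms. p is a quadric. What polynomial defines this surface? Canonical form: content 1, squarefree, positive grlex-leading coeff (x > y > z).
3*x^2 + 3*y^2 - z^2

First, the picture has 2 separate pieces.
Then, the degree is 2 — two nappes meeting at a single point; a quadric.
Then, symmetries: the z ↦ −z reflection is a symmetry, so z appears only in even powers; the z-axis is an axis of rotation, so x and y enter only as x² + y².
Next, against the integer gridlines: it meets the z-axis at z = 0 (among the integer gridlines); a circular section at z = -2 has radius between 1 and 2; it crosses the y-axis at the gridline y = 0; it crosses the x-axis at the gridline x = 0.
Finally, the integer polynomial consistent with all of this is the stated p.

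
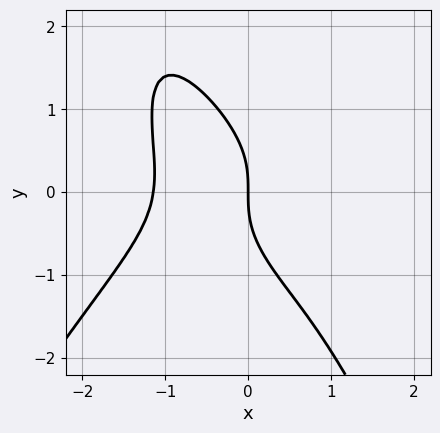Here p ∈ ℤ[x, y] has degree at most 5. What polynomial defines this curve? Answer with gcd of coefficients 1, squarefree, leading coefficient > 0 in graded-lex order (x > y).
2*x^4 + x^2*y + 3*x*y^2 + 2*y^3 + 3*x

First, the degree is 4 — a generic line meets the curve in up to 4 points.
Next, from the visible intercepts: one x-axis crossing is at x = 0; one y-axis crossing is at y = 0.
Finally, the integer polynomial consistent with all of this is the stated p.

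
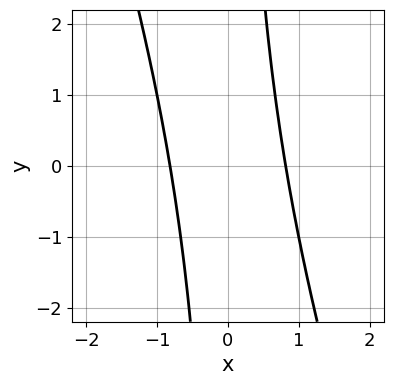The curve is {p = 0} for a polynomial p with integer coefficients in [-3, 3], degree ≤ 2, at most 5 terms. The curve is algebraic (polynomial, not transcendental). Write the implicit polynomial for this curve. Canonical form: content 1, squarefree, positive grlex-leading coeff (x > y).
deg p = 2. The shape is more complex than any degree-1 curve.
Against the integer gridlines: it misses every integer gridline on the y-axis.
Putting this together gives p.

3*x^2 + x*y - 2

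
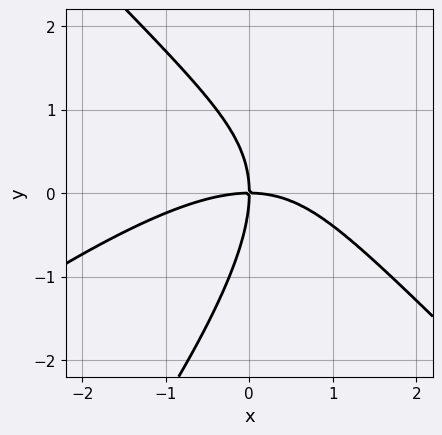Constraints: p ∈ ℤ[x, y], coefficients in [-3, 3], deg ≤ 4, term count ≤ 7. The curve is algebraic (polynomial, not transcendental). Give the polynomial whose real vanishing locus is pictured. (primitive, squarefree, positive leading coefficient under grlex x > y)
x^3 - x^2*y - x*y^2 + y^3 + 3*x*y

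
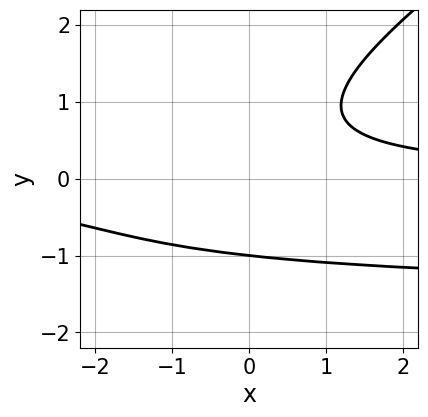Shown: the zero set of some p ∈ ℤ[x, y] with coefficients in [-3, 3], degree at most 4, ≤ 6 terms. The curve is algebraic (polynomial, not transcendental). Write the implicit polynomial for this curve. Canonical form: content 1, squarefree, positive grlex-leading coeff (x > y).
First, the degree is 3 — no degree-2 curve has this shape.
Then, against the integer gridlines: no x-intercept at any integer in the box; it crosses the y-axis at the gridline y = -1.
Finally, solving for integer coefficients yields p as stated.

2*x*y^2 - 3*y^3 + 3*x*y - 3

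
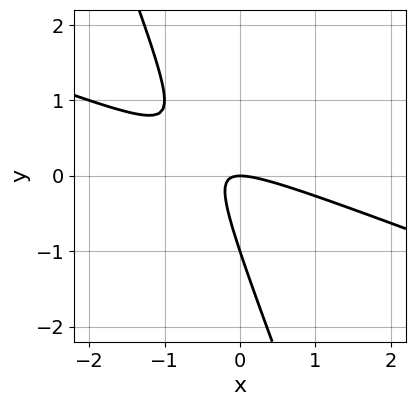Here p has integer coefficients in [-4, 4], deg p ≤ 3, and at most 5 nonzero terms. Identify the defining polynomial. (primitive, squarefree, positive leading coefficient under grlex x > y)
x^2 + 3*x*y + y^2 + y

1. deg p = 2. A generic line meets the curve in up to 2 points.
2. From the axis intercepts and sections: the y-axis gridline crossings are at y ∈ {-1, 0}; one x-axis crossing is at x = 0.
3. Together with the visible shape, these determine p as stated.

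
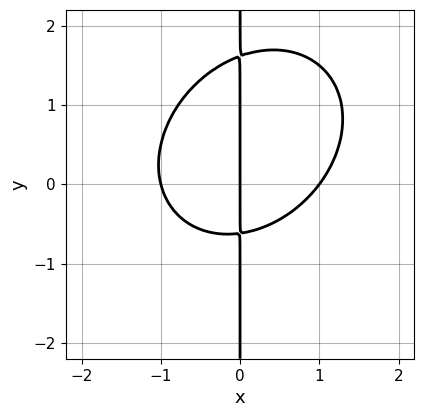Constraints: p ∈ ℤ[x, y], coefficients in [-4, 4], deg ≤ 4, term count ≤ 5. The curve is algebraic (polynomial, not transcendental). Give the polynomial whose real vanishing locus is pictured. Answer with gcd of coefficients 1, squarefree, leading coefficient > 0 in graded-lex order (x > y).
Degree: the shape is more complex than any degree-2 curve, so deg p = 3.
From the visible intercepts: the visible y-axis segment lies entirely on the curve; the x-axis gridline crossings are at x ∈ {-1, 0, 1}.
These observations pin down the coefficients.

2*x^3 - x^2*y + 2*x*y^2 - 2*x*y - 2*x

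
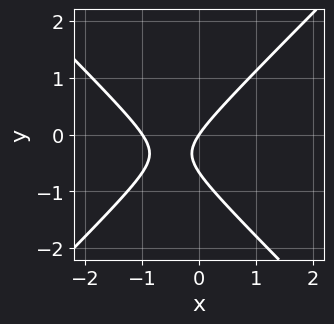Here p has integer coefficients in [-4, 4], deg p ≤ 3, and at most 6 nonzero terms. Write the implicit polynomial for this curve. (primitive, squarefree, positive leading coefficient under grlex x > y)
First, degree: a generic line meets the curve in up to 2 points, so deg p = 2.
Next, from the axis intercepts and sections: it meets the y-axis at y = 0 (among the integer gridlines); among the integer gridlines, it crosses the x-axis at x ∈ {-1, 0}.
Finally, the integer polynomial consistent with all of this is the stated p.

3*x^2 - 3*y^2 + 3*x - 2*y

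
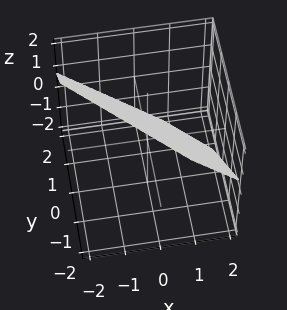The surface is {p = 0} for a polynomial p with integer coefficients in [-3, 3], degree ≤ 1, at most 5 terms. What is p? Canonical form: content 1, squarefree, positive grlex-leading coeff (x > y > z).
(a) The degree is 1 — every cross-section is a straight line — this is a plane.
(b) The integer polynomial consistent with all of this is the stated p.

3*x + 3*y + 3*z - 2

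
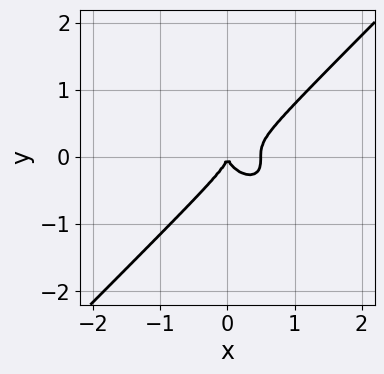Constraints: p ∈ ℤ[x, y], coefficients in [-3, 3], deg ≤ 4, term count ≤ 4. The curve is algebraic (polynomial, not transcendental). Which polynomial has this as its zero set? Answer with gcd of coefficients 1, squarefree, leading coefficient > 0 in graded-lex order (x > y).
First, the degree is 3 — a generic line meets the curve in up to 3 points.
Next, observable constraints: it meets the x-axis at x = 0 (among the integer gridlines); it meets the y-axis at y = 0 (among the integer gridlines).
Finally, the integer polynomial consistent with all of this is the stated p.

2*x^3 - 2*y^3 - x^2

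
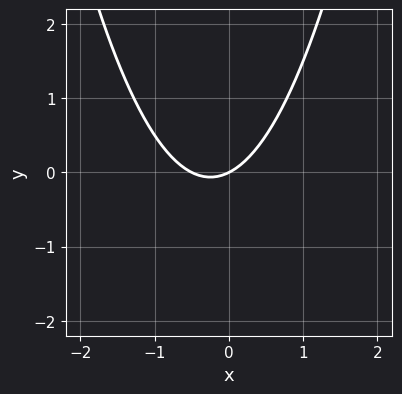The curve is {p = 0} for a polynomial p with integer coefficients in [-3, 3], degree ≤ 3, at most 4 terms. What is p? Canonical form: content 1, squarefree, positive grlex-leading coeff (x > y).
2*x^2 + x - 2*y

(a) Degree: a generic line meets the curve in up to 2 points, so deg p = 2.
(b) Observable constraints: it crosses the x-axis at the gridline x = 0; it crosses the y-axis at the gridline y = 0.
(c) Fitting integer coefficients to these (and the overall shape) gives p.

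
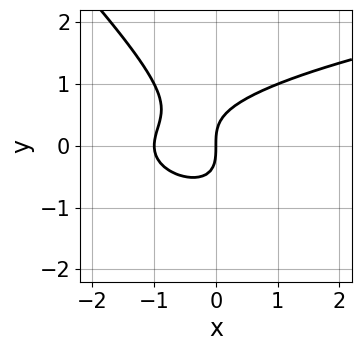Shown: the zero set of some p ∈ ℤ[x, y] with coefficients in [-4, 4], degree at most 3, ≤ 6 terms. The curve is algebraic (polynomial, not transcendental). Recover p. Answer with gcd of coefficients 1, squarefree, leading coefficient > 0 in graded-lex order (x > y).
1. The degree is 3 — no degree-2 curve has this shape.
2. From the axis intercepts and sections: one y-axis crossing is at y = 0; among the integer gridlines, it crosses the x-axis at x ∈ {-1, 0}.
3. Assembling these constraints gives the stated polynomial.

x*y^2 + y^3 - x^2 - x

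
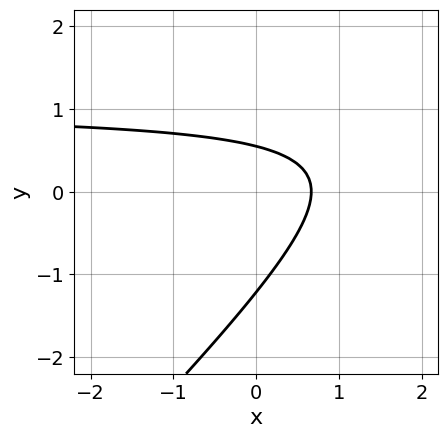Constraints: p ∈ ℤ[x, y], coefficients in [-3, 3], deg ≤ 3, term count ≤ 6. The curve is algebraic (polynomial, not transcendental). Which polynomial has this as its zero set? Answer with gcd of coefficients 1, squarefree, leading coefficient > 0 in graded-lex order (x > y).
3*x*y - 3*y^2 - 3*x - 2*y + 2

1. deg p = 2. No degree-1 curve has this shape.
2. Putting this together gives p.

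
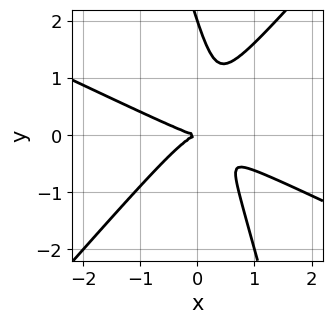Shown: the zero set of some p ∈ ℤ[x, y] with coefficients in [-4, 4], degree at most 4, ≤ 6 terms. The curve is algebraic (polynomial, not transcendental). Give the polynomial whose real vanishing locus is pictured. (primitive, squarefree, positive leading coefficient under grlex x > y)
2*x^3 + 3*x^2*y - 3*x*y^2 - y^3 + 2*y^2

(a) The degree is 3 — the shape is more complex than any degree-2 curve.
(b) Against the integer gridlines: it crosses the x-axis at the gridline x = 0; among the integer gridlines, it crosses the y-axis at y ∈ {0, 2}.
(c) Solving for integer coefficients yields p as stated.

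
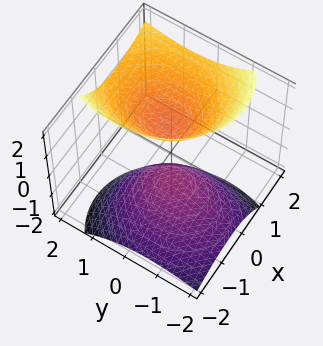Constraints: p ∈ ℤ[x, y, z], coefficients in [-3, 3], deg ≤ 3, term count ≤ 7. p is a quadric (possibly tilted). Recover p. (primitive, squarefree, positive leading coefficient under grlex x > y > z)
3*x^2 - 3*x*z + 2*y^2 - 2*y*z - 2*z^2 + 1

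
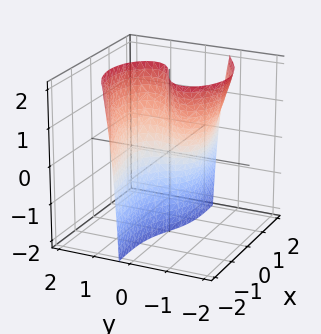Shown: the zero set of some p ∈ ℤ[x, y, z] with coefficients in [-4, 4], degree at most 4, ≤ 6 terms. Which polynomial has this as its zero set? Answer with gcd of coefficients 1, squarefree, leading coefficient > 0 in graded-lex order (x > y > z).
Degree: the shape is more complex than any degree-2 surface, so deg p = 3.
Reading off the gridlines: the visible z-axis segment lies entirely on the surface; it crosses the x-axis at the gridline x = 0; one y-axis crossing is at y = 0.
The integer polynomial consistent with all of this is the stated p.

x^2*y + y^3 - y*z + x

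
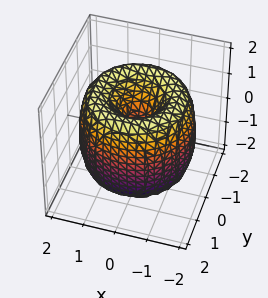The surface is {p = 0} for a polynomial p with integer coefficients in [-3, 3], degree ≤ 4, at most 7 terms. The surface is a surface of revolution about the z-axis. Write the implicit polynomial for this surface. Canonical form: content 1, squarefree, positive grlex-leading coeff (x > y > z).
x^4 + 2*x^2*y^2 + y^4 - 3*x^2 - 3*y^2 + z^2

First, degree: no degree-3 surface has this shape, so deg p = 4.
Then, by symmetry, the surface is invariant under rotation about z: p = q(x² + y², z).
Then, against the integer gridlines: it meets the z-axis at z = 0 (among the integer gridlines); a circular section at z = 1 has radius between 0 and 1; one y-axis crossing is at y = 0; it crosses the x-axis at the gridline x = 0.
Finally, these observations pin down the coefficients.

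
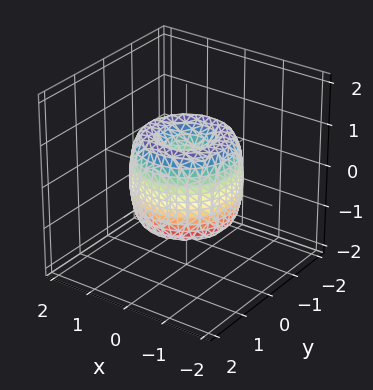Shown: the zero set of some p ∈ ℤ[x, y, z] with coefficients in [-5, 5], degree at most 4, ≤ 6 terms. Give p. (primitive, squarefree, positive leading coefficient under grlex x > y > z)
1. The degree is 4 — a generic line meets the surface in up to 4 points.
2. By symmetry, the surface is invariant under rotation about z: p = q(x² + y², z).
3. Checking where it meets the axes: one z-axis crossing is at z = 0; it crosses the y-axis at the gridline y = 0; a circular section at z = -1 has radius between 0 and 1; it meets the x-axis at x = 0 (among the integer gridlines).
4. Fitting integer coefficients to these (and the overall shape) gives p.

2*x^4 + 4*x^2*y^2 + 2*y^4 - 3*x^2 - 3*y^2 + z^2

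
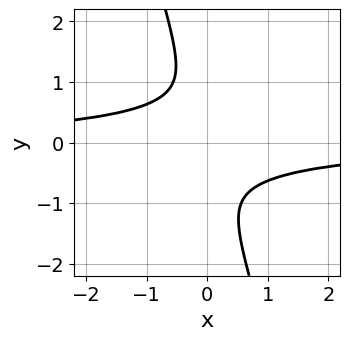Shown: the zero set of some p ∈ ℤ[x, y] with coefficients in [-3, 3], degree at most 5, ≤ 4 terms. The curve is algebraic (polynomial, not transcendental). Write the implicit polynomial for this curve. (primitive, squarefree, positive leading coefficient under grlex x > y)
First, deg p = 4.
Next, from the visible intercepts: the curve avoids every integer y-axis point in the box; it misses every integer gridline on the x-axis.
Finally, together with the visible shape, these determine p as stated.

x^2*y^2 - 3*x*y^3 - y^4 - 1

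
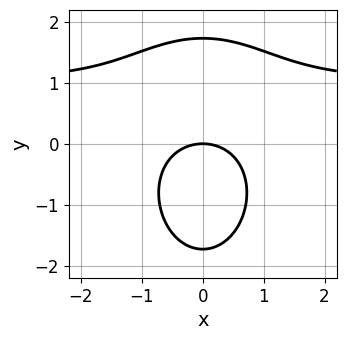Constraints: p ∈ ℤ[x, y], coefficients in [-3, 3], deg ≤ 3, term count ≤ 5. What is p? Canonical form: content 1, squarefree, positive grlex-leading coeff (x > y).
1. Degree: no degree-2 curve has this shape, so deg p = 3.
2. Symmetries: the x ↦ −x reflection is a symmetry, so x appears only in even powers.
3. From the visible intercepts: one x-axis crossing is at x = 0; it meets the y-axis at y = 0 (among the integer gridlines).
4. Solving for integer coefficients yields p as stated.

2*x^2*y + y^3 - 2*x^2 - 3*y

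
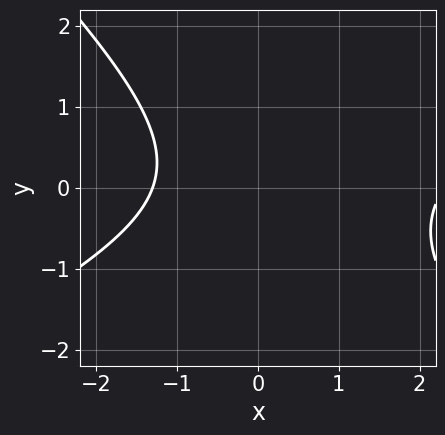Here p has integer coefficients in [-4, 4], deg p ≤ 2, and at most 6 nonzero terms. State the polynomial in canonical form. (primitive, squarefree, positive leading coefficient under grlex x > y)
x^2 - x*y - 2*y^2 - x - 3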